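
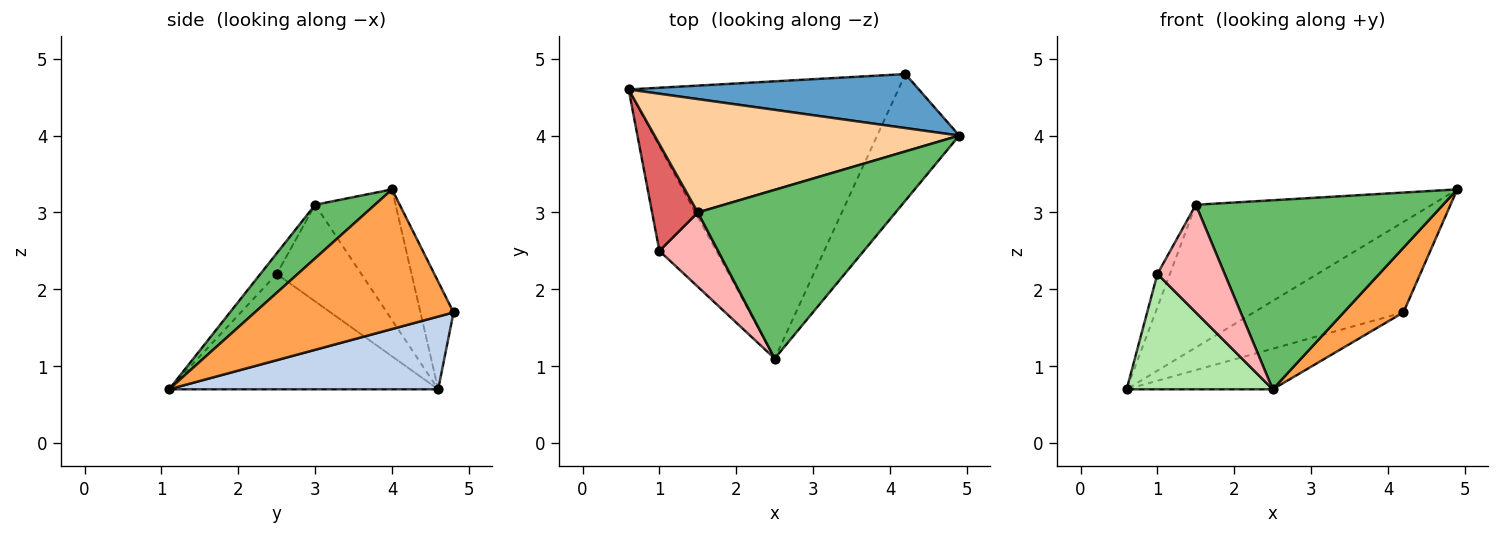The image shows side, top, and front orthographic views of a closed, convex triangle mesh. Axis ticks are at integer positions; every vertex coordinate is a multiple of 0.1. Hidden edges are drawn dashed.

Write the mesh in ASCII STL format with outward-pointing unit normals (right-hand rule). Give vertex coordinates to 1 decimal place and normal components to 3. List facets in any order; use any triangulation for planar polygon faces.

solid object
 facet normal -0.187 0.844 0.503
  outer loop
   vertex 4.2 4.8 1.7
   vertex 0.6 4.6 0.7
   vertex 4.9 4.0 3.3
  endloop
 endfacet
 facet normal 0.258 0.140 -0.956
  outer loop
   vertex 4.2 4.8 1.7
   vertex 2.5 1.1 0.7
   vertex 0.6 4.6 0.7
  endloop
 endfacet
 facet normal 0.835 -0.251 -0.491
  outer loop
   vertex 4.2 4.8 1.7
   vertex 4.9 4.0 3.3
   vertex 2.5 1.1 0.7
  endloop
 endfacet
 facet normal -0.258 0.756 0.601
  outer loop
   vertex 1.5 3.0 3.1
   vertex 4.9 4.0 3.3
   vertex 0.6 4.6 0.7
  endloop
 endfacet
 facet normal 0.177 -0.734 0.655
  outer loop
   vertex 1.5 3.0 3.1
   vertex 2.5 1.1 0.7
   vertex 4.9 4.0 3.3
  endloop
 endfacet
 facet normal -0.806 -0.438 -0.398
  outer loop
   vertex 1.0 2.5 2.2
   vertex 0.6 4.6 0.7
   vertex 2.5 1.1 0.7
  endloop
 endfacet
 facet normal -0.896 0.132 0.424
  outer loop
   vertex 1.0 2.5 2.2
   vertex 1.5 3.0 3.1
   vertex 0.6 4.6 0.7
  endloop
 endfacet
 facet normal -0.196 -0.807 0.557
  outer loop
   vertex 1.0 2.5 2.2
   vertex 2.5 1.1 0.7
   vertex 1.5 3.0 3.1
  endloop
 endfacet
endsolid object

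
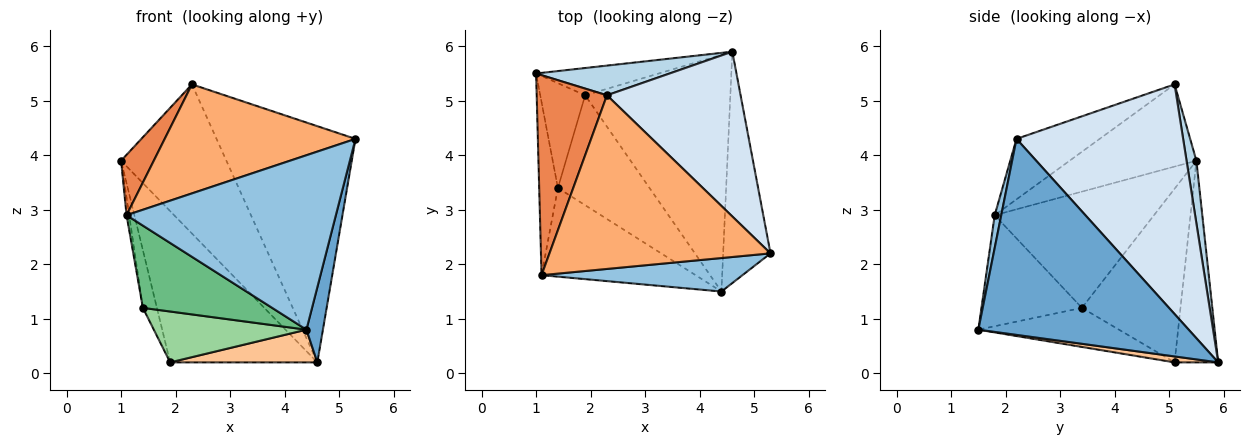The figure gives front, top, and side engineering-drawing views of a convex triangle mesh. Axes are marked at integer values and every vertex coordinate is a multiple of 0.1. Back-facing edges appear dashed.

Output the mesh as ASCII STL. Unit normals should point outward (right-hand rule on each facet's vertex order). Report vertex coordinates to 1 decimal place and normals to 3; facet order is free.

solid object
 facet normal 0.969 -0.076 -0.234
  outer loop
   vertex 4.4 1.5 0.8
   vertex 4.6 5.9 0.2
   vertex 5.3 2.2 4.3
  endloop
 endfacet
 facet normal 0.031 -0.982 0.188
  outer loop
   vertex 1.1 1.8 2.9
   vertex 4.4 1.5 0.8
   vertex 5.3 2.2 4.3
  endloop
 endfacet
 facet normal 0.091 0.977 0.194
  outer loop
   vertex 2.3 5.1 5.3
   vertex 4.6 5.9 0.2
   vertex 1.0 5.5 3.9
  endloop
 endfacet
 facet normal 0.701 0.585 0.408
  outer loop
   vertex 2.3 5.1 5.3
   vertex 5.3 2.2 4.3
   vertex 4.6 5.9 0.2
  endloop
 endfacet
 facet normal -0.746 -0.192 0.638
  outer loop
   vertex 2.3 5.1 5.3
   vertex 1.0 5.5 3.9
   vertex 1.1 1.8 2.9
  endloop
 endfacet
 facet normal -0.226 -0.518 0.825
  outer loop
   vertex 2.3 5.1 5.3
   vertex 1.1 1.8 2.9
   vertex 5.3 2.2 4.3
  endloop
 endfacet
 facet normal 0.041 -0.137 -0.990
  outer loop
   vertex 1.9 5.1 0.2
   vertex 4.6 5.9 0.2
   vertex 4.4 1.5 0.8
  endloop
 endfacet
 facet normal -0.280 0.945 -0.170
  outer loop
   vertex 1.9 5.1 0.2
   vertex 1.0 5.5 3.9
   vertex 4.6 5.9 0.2
  endloop
 endfacet
 facet normal -0.467 -0.601 -0.648
  outer loop
   vertex 1.4 3.4 1.2
   vertex 4.4 1.5 0.8
   vertex 1.1 1.8 2.9
  endloop
 endfacet
 facet normal -0.361 -0.392 -0.846
  outer loop
   vertex 1.4 3.4 1.2
   vertex 1.9 5.1 0.2
   vertex 4.4 1.5 0.8
  endloop
 endfacet
 facet normal -0.987 0.016 -0.159
  outer loop
   vertex 1.4 3.4 1.2
   vertex 1.1 1.8 2.9
   vertex 1.0 5.5 3.9
  endloop
 endfacet
 facet normal -0.959 0.136 -0.248
  outer loop
   vertex 1.4 3.4 1.2
   vertex 1.0 5.5 3.9
   vertex 1.9 5.1 0.2
  endloop
 endfacet
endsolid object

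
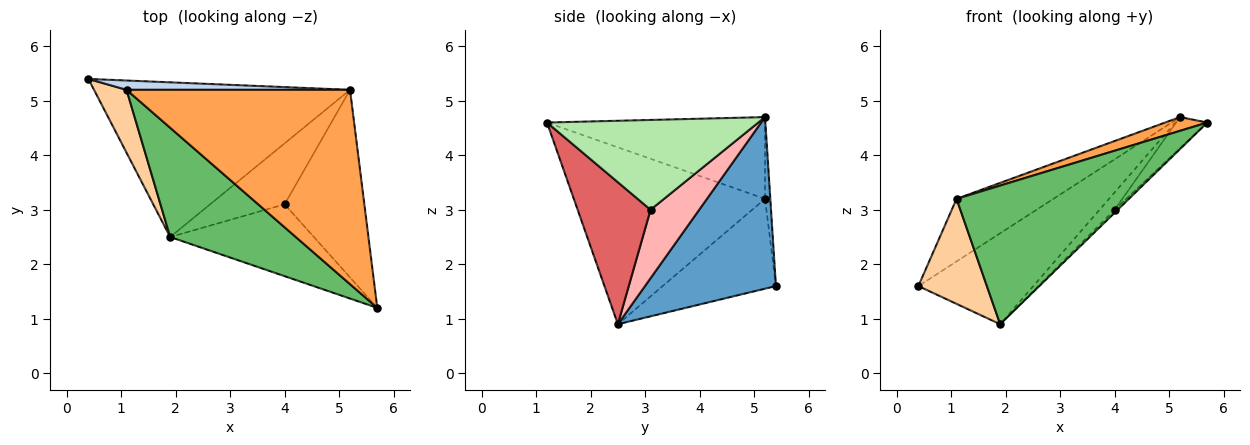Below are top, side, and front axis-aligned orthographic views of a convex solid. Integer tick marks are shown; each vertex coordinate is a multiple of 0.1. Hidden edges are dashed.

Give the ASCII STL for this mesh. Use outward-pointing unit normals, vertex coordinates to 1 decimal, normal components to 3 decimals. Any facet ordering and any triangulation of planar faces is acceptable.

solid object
 facet normal 0.500 0.439 -0.746
  outer loop
   vertex 1.9 2.5 0.9
   vertex 0.4 5.4 1.6
   vertex 5.2 5.2 4.7
  endloop
 endfacet
 facet normal -0.054 0.988 0.147
  outer loop
   vertex 1.1 5.2 3.2
   vertex 5.2 5.2 4.7
   vertex 0.4 5.4 1.6
  endloop
 endfacet
 facet normal -0.343 -0.066 0.937
  outer loop
   vertex 1.1 5.2 3.2
   vertex 5.7 1.2 4.6
   vertex 5.2 5.2 4.7
  endloop
 endfacet
 facet normal -0.817 -0.494 0.296
  outer loop
   vertex 1.1 5.2 3.2
   vertex 0.4 5.4 1.6
   vertex 1.9 2.5 0.9
  endloop
 endfacet
 facet normal -0.657 -0.592 0.467
  outer loop
   vertex 1.1 5.2 3.2
   vertex 1.9 2.5 0.9
   vertex 5.7 1.2 4.6
  endloop
 endfacet
 facet normal 0.743 0.109 -0.660
  outer loop
   vertex 4.0 3.1 3.0
   vertex 5.2 5.2 4.7
   vertex 5.7 1.2 4.6
  endloop
 endfacet
 facet normal 0.703 0.030 -0.711
  outer loop
   vertex 4.0 3.1 3.0
   vertex 5.7 1.2 4.6
   vertex 1.9 2.5 0.9
  endloop
 endfacet
 facet normal 0.662 0.205 -0.721
  outer loop
   vertex 4.0 3.1 3.0
   vertex 1.9 2.5 0.9
   vertex 5.2 5.2 4.7
  endloop
 endfacet
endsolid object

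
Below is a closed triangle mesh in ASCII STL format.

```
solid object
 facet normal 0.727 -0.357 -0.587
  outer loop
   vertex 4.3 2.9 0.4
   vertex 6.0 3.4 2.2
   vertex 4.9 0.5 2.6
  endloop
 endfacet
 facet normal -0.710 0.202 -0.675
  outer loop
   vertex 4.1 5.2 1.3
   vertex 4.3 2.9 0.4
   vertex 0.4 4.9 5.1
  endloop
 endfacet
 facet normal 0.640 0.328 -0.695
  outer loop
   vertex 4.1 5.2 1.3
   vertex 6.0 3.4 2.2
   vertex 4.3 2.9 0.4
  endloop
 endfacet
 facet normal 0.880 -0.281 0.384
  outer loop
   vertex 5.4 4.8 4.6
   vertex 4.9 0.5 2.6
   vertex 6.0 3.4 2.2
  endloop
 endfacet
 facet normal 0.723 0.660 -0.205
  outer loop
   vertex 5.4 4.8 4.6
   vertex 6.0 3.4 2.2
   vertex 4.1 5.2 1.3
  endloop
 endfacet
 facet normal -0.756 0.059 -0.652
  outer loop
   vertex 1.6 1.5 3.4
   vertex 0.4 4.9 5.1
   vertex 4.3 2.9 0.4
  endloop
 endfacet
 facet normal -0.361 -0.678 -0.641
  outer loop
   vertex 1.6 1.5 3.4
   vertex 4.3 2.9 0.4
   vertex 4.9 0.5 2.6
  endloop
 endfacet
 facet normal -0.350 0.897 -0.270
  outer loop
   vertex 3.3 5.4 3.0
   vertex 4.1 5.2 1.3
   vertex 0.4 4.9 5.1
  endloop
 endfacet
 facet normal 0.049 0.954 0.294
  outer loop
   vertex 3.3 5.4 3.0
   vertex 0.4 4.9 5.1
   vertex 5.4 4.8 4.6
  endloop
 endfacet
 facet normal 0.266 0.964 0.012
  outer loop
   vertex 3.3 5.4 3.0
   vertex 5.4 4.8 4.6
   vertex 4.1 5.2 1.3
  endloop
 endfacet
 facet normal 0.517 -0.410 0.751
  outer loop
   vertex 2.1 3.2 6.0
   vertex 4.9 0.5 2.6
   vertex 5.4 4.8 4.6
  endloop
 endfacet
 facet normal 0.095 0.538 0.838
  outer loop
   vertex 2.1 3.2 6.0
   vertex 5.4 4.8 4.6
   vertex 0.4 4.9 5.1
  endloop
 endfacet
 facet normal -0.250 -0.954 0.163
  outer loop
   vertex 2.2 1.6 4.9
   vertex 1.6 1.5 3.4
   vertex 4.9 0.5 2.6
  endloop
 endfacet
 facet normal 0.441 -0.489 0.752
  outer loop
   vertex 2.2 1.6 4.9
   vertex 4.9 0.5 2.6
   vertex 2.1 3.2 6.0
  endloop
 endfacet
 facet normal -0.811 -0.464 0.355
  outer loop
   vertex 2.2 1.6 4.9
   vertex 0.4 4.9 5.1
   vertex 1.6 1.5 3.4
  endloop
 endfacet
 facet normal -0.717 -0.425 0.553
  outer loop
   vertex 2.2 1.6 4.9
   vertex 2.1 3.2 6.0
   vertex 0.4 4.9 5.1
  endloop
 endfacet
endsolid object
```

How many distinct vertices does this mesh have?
10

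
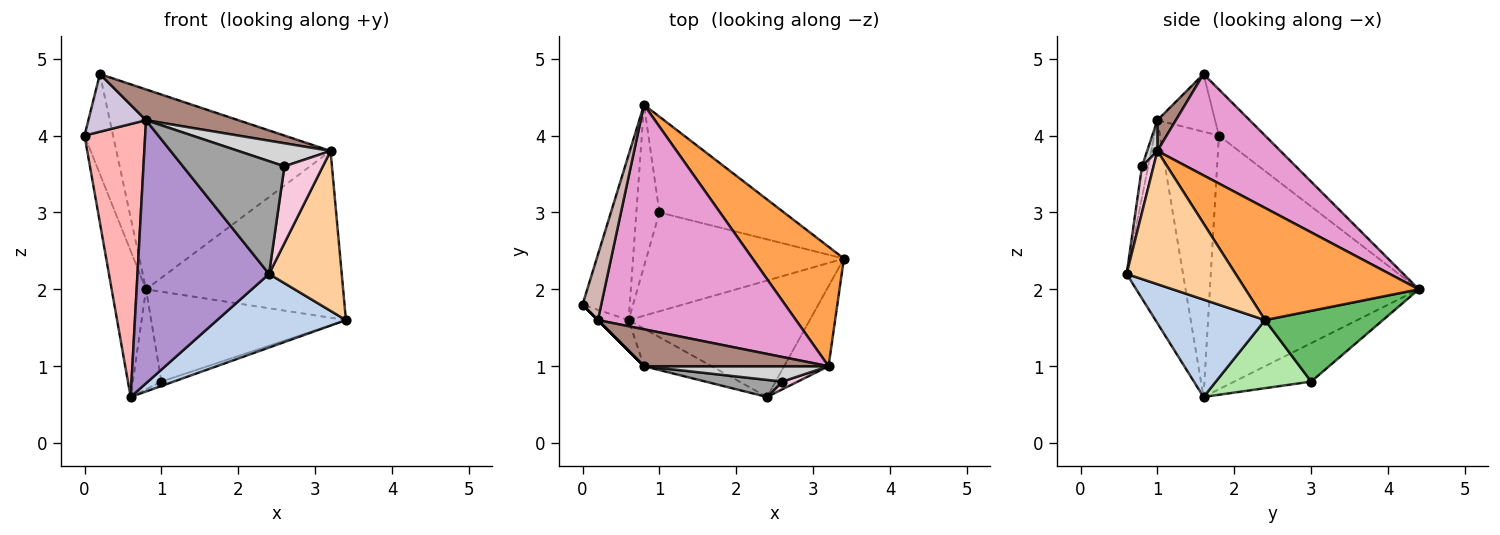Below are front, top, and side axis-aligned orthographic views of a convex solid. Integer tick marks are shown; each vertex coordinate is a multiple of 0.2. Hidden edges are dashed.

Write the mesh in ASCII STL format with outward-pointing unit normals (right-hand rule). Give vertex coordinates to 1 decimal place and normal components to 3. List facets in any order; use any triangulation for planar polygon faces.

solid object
 facet normal -0.971 0.160 -0.181
  outer loop
   vertex 0.6 1.6 0.6
   vertex 0.0 1.8 4.0
   vertex 0.8 4.4 2.0
  endloop
 endfacet
 facet normal 0.414 -0.486 -0.770
  outer loop
   vertex 2.4 0.6 2.2
   vertex 0.6 1.6 0.6
   vertex 3.4 2.4 1.6
  endloop
 endfacet
 facet normal 0.582 0.661 0.474
  outer loop
   vertex 3.2 1.0 3.8
   vertex 3.4 2.4 1.6
   vertex 0.8 4.4 2.0
  endloop
 endfacet
 facet normal 0.802 -0.535 -0.267
  outer loop
   vertex 3.2 1.0 3.8
   vertex 2.4 0.6 2.2
   vertex 3.4 2.4 1.6
  endloop
 endfacet
 facet normal 0.383 0.632 -0.674
  outer loop
   vertex 1.0 3.0 0.8
   vertex 0.8 4.4 2.0
   vertex 3.4 2.4 1.6
  endloop
 endfacet
 facet normal 0.325 0.042 -0.945
  outer loop
   vertex 1.0 3.0 0.8
   vertex 3.4 2.4 1.6
   vertex 0.6 1.6 0.6
  endloop
 endfacet
 facet normal -0.817 0.303 -0.490
  outer loop
   vertex 1.0 3.0 0.8
   vertex 0.6 1.6 0.6
   vertex 0.8 4.4 2.0
  endloop
 endfacet
 facet normal -0.695 -0.715 -0.081
  outer loop
   vertex 0.8 1.0 4.2
   vertex 0.0 1.8 4.0
   vertex 0.6 1.6 0.6
  endloop
 endfacet
 facet normal -0.391 -0.911 -0.130
  outer loop
   vertex 0.8 1.0 4.2
   vertex 0.6 1.6 0.6
   vertex 2.4 0.6 2.2
  endloop
 endfacet
 facet normal -0.707 -0.707 0.000
  outer loop
   vertex 0.2 1.6 4.8
   vertex 0.0 1.8 4.0
   vertex 0.8 1.0 4.2
  endloop
 endfacet
 facet normal 0.127 -0.635 0.762
  outer loop
   vertex 0.2 1.6 4.8
   vertex 0.8 1.0 4.2
   vertex 3.2 1.0 3.8
  endloop
 endfacet
 facet normal -0.804 0.498 0.325
  outer loop
   vertex 0.2 1.6 4.8
   vertex 0.8 4.4 2.0
   vertex 0.0 1.8 4.0
  endloop
 endfacet
 facet normal 0.357 0.621 0.698
  outer loop
   vertex 0.2 1.6 4.8
   vertex 3.2 1.0 3.8
   vertex 0.8 4.4 2.0
  endloop
 endfacet
 facet normal 0.286 -0.953 0.095
  outer loop
   vertex 2.6 0.8 3.6
   vertex 2.4 0.6 2.2
   vertex 3.2 1.0 3.8
  endloop
 endfacet
 facet normal -0.060 -0.987 0.150
  outer loop
   vertex 2.6 0.8 3.6
   vertex 0.8 1.0 4.2
   vertex 2.4 0.6 2.2
  endloop
 endfacet
 facet normal 0.092 -0.829 0.552
  outer loop
   vertex 2.6 0.8 3.6
   vertex 3.2 1.0 3.8
   vertex 0.8 1.0 4.2
  endloop
 endfacet
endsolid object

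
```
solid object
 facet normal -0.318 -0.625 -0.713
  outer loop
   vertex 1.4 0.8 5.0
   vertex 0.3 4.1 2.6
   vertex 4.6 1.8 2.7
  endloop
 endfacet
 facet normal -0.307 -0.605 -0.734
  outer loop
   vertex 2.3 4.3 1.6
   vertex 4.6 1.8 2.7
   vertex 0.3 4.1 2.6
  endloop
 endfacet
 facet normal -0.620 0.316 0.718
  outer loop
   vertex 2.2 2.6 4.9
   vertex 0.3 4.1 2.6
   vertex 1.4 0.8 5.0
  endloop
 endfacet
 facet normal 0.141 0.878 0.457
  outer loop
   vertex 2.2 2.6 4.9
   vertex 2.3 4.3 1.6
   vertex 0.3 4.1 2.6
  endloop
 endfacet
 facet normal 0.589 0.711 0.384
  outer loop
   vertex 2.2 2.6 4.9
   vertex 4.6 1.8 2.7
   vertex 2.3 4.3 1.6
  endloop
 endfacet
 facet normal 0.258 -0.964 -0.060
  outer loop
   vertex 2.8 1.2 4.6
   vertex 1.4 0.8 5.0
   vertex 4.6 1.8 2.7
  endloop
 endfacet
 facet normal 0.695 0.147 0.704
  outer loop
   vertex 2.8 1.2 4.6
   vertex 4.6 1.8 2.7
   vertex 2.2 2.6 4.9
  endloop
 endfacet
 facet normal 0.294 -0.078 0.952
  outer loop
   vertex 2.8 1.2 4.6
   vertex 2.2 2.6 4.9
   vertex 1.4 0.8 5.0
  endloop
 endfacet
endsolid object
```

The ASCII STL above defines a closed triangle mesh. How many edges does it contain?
12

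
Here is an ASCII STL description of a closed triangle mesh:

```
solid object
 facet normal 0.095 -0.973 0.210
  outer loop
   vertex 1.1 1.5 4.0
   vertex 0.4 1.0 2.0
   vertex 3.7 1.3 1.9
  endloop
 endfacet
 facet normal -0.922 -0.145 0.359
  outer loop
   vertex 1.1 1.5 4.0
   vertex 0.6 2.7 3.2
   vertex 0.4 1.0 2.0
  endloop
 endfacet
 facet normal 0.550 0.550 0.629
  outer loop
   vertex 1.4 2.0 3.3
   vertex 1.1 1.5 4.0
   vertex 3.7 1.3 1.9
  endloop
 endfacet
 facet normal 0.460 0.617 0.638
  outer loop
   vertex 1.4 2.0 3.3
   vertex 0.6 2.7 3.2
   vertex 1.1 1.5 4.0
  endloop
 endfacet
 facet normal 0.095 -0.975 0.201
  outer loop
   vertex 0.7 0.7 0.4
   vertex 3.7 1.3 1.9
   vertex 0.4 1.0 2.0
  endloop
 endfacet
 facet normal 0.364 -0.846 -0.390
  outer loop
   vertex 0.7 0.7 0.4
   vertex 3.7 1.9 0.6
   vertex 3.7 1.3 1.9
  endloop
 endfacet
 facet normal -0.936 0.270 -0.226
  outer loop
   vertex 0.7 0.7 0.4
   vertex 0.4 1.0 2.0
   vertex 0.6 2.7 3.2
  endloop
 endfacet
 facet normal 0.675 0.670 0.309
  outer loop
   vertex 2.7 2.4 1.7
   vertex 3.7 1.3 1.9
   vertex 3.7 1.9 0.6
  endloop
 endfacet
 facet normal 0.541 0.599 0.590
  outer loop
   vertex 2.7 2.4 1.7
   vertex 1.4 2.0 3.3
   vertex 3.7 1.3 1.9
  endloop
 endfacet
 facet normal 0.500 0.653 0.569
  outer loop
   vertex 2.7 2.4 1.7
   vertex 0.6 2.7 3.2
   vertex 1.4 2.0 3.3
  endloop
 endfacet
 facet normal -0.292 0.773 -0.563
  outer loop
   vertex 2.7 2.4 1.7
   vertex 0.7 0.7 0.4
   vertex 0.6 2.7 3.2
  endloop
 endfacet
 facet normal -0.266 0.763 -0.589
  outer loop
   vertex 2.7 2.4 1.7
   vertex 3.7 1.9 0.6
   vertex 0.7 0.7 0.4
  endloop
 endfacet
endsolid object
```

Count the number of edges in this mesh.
18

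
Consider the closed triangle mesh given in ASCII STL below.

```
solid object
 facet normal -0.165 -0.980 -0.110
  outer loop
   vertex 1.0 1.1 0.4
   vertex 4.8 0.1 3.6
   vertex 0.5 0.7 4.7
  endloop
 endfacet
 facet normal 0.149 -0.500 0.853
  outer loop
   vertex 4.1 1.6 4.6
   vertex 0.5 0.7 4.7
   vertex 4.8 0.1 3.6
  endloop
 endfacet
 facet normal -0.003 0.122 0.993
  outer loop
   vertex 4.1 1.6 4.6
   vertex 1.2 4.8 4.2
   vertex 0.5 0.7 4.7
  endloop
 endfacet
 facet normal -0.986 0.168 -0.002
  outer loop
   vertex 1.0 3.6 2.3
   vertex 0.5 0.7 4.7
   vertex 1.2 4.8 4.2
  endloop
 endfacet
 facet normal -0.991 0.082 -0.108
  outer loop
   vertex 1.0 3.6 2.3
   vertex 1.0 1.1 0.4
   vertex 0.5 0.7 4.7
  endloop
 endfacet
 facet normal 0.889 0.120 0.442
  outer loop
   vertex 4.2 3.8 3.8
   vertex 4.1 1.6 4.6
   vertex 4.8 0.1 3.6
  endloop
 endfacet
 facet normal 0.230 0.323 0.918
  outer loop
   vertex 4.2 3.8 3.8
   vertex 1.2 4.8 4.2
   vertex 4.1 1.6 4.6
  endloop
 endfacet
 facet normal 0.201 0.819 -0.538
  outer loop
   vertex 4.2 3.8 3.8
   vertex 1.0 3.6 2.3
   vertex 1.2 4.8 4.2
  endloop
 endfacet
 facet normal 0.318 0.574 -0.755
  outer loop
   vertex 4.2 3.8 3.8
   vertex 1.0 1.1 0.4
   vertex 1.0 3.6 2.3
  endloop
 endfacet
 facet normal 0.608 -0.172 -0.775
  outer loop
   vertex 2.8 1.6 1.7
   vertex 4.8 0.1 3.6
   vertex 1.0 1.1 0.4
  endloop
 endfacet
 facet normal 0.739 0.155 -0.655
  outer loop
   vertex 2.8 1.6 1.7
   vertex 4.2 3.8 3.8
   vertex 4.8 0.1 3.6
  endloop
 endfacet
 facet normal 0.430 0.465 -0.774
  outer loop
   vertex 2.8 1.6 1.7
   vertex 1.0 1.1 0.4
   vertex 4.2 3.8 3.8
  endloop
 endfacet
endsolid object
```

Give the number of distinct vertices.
8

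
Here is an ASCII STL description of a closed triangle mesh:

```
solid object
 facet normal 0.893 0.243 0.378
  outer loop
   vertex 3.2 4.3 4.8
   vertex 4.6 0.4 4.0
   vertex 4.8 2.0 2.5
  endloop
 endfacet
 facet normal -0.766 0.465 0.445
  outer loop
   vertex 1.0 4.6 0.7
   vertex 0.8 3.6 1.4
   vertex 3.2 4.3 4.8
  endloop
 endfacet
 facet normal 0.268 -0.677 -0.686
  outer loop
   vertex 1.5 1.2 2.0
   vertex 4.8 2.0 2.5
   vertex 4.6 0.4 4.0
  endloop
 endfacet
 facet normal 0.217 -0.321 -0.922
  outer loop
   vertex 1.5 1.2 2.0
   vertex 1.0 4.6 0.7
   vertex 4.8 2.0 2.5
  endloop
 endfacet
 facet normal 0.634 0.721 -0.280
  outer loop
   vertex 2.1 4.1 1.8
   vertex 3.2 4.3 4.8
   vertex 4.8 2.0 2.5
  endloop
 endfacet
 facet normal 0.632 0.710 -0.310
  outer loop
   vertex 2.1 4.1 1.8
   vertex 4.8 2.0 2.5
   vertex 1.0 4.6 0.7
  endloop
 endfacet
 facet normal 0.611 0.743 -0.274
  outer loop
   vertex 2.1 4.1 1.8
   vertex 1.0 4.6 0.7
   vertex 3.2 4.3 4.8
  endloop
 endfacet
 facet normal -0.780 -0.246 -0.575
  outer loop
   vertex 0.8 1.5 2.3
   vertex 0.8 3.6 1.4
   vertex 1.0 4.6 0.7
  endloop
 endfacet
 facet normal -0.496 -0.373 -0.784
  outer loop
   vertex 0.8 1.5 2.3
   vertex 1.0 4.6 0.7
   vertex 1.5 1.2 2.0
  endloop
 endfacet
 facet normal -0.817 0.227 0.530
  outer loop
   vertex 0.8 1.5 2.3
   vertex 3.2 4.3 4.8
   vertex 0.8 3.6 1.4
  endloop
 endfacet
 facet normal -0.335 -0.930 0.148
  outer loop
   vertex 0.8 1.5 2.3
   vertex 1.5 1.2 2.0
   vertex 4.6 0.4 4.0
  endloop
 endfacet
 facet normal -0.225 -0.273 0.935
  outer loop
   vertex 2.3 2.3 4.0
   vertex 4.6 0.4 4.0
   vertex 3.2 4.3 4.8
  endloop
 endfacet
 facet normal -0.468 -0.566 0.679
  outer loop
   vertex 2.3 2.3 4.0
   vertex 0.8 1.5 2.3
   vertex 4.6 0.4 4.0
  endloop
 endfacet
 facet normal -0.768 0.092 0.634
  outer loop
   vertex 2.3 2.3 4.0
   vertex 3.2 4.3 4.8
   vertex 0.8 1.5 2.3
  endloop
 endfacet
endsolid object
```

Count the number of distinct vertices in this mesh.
9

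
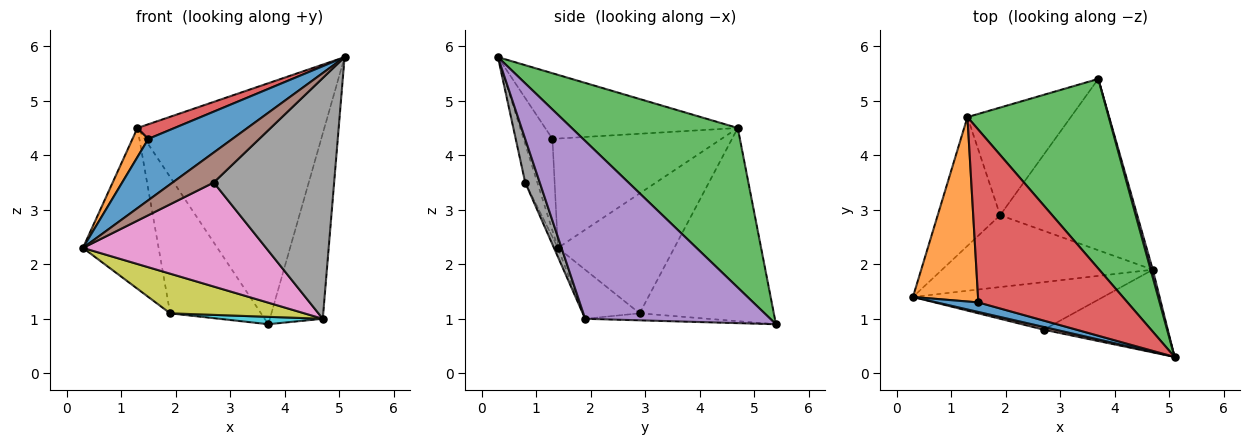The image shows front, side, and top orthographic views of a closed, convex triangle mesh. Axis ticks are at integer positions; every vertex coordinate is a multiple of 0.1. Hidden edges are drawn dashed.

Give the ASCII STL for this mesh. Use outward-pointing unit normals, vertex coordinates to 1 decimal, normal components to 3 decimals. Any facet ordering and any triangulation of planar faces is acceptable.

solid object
 facet normal -0.321 -0.936 0.146
  outer loop
   vertex 1.5 1.3 4.3
   vertex 0.3 1.4 2.3
   vertex 5.1 0.3 5.8
  endloop
 endfacet
 facet normal -0.856 -0.080 0.510
  outer loop
   vertex 1.3 4.7 4.5
   vertex 0.3 1.4 2.3
   vertex 1.5 1.3 4.3
  endloop
 endfacet
 facet normal 0.573 0.644 0.507
  outer loop
   vertex 1.3 4.7 4.5
   vertex 5.1 0.3 5.8
   vertex 3.7 5.4 0.9
  endloop
 endfacet
 facet normal -0.402 -0.077 0.913
  outer loop
   vertex 1.3 4.7 4.5
   vertex 1.5 1.3 4.3
   vertex 5.1 0.3 5.8
  endloop
 endfacet
 facet normal 0.961 0.275 0.012
  outer loop
   vertex 4.7 1.9 1.0
   vertex 3.7 5.4 0.9
   vertex 5.1 0.3 5.8
  endloop
 endfacet
 facet normal -0.282 -0.955 0.087
  outer loop
   vertex 2.7 0.8 3.5
   vertex 5.1 0.3 5.8
   vertex 0.3 1.4 2.3
  endloop
 endfacet
 facet normal -0.019 -0.909 -0.416
  outer loop
   vertex 2.7 0.8 3.5
   vertex 0.3 1.4 2.3
   vertex 4.7 1.9 1.0
  endloop
 endfacet
 facet normal 0.113 -0.940 -0.323
  outer loop
   vertex 2.7 0.8 3.5
   vertex 4.7 1.9 1.0
   vertex 5.1 0.3 5.8
  endloop
 endfacet
 facet normal -0.200 -0.473 -0.858
  outer loop
   vertex 1.9 2.9 1.1
   vertex 4.7 1.9 1.0
   vertex 0.3 1.4 2.3
  endloop
 endfacet
 facet normal -0.051 -0.043 -0.998
  outer loop
   vertex 1.9 2.9 1.1
   vertex 3.7 5.4 0.9
   vertex 4.7 1.9 1.0
  endloop
 endfacet
 facet normal -0.768 0.500 -0.400
  outer loop
   vertex 1.9 2.9 1.1
   vertex 0.3 1.4 2.3
   vertex 1.3 4.7 4.5
  endloop
 endfacet
 facet normal -0.757 0.513 -0.405
  outer loop
   vertex 1.9 2.9 1.1
   vertex 1.3 4.7 4.5
   vertex 3.7 5.4 0.9
  endloop
 endfacet
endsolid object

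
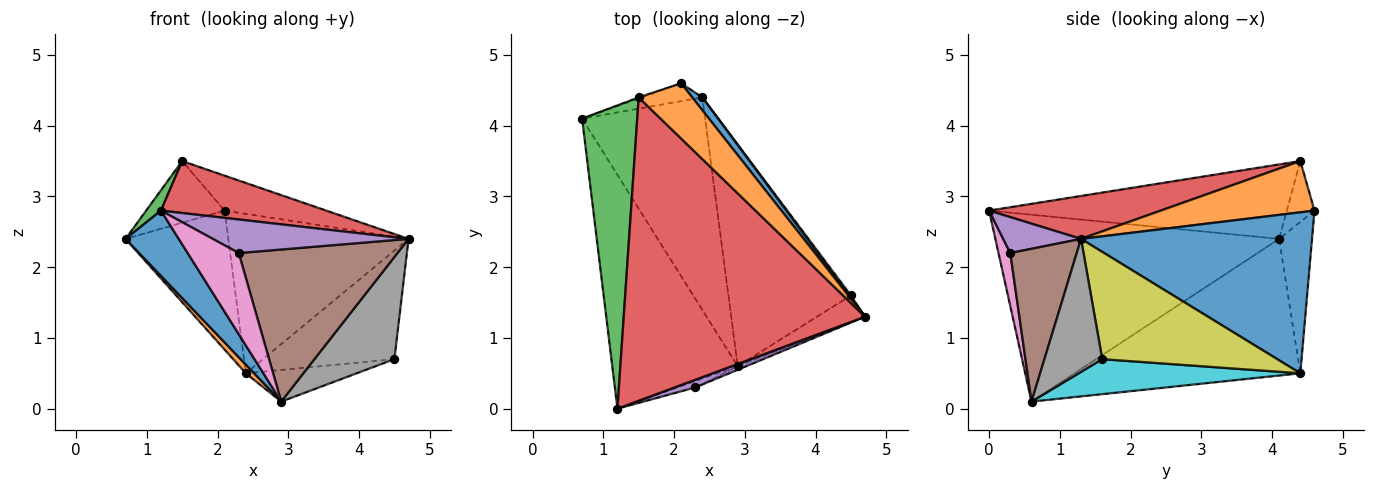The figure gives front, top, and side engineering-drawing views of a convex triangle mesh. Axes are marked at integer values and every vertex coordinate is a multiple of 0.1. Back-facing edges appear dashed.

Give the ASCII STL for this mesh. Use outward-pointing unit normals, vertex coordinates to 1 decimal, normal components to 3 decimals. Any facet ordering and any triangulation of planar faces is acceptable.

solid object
 facet normal -0.820 -0.154 -0.551
  outer loop
   vertex 2.9 0.6 0.1
   vertex 1.2 0.0 2.8
   vertex 0.7 4.1 2.4
  endloop
 endfacet
 facet normal -0.743 -0.027 -0.669
  outer loop
   vertex 2.4 4.4 0.5
   vertex 2.9 0.6 0.1
   vertex 0.7 4.1 2.4
  endloop
 endfacet
 facet normal -0.803 -0.040 0.595
  outer loop
   vertex 1.5 4.4 3.5
   vertex 0.7 4.1 2.4
   vertex 1.2 0.0 2.8
  endloop
 endfacet
 facet normal 0.173 -0.166 0.971
  outer loop
   vertex 1.5 4.4 3.5
   vertex 1.2 0.0 2.8
   vertex 4.7 1.3 2.4
  endloop
 endfacet
 facet normal 0.361 -0.909 0.208
  outer loop
   vertex 2.3 0.3 2.2
   vertex 4.7 1.3 2.4
   vertex 1.2 0.0 2.8
  endloop
 endfacet
 facet normal 0.386 -0.922 -0.021
  outer loop
   vertex 2.3 0.3 2.2
   vertex 2.9 0.6 0.1
   vertex 4.7 1.3 2.4
  endloop
 endfacet
 facet normal 0.224 -0.972 -0.075
  outer loop
   vertex 2.3 0.3 2.2
   vertex 1.2 0.0 2.8
   vertex 2.9 0.6 0.1
  endloop
 endfacet
 facet normal 0.573 -0.793 -0.207
  outer loop
   vertex 4.5 1.6 0.7
   vertex 4.7 1.3 2.4
   vertex 2.9 0.6 0.1
  endloop
 endfacet
 facet normal 0.800 0.601 0.012
  outer loop
   vertex 4.5 1.6 0.7
   vertex 2.4 4.4 0.5
   vertex 4.7 1.3 2.4
  endloop
 endfacet
 facet normal 0.272 0.136 -0.953
  outer loop
   vertex 4.5 1.6 0.7
   vertex 2.9 0.6 0.1
   vertex 2.4 4.4 0.5
  endloop
 endfacet
 facet normal 0.787 0.614 0.049
  outer loop
   vertex 2.1 4.6 2.8
   vertex 4.7 1.3 2.4
   vertex 2.4 4.4 0.5
  endloop
 endfacet
 facet normal 0.629 0.416 0.657
  outer loop
   vertex 2.1 4.6 2.8
   vertex 1.5 4.4 3.5
   vertex 4.7 1.3 2.4
  endloop
 endfacet
 facet normal -0.303 0.945 -0.122
  outer loop
   vertex 2.1 4.6 2.8
   vertex 2.4 4.4 0.5
   vertex 0.7 4.1 2.4
  endloop
 endfacet
 facet normal -0.332 0.943 -0.015
  outer loop
   vertex 2.1 4.6 2.8
   vertex 0.7 4.1 2.4
   vertex 1.5 4.4 3.5
  endloop
 endfacet
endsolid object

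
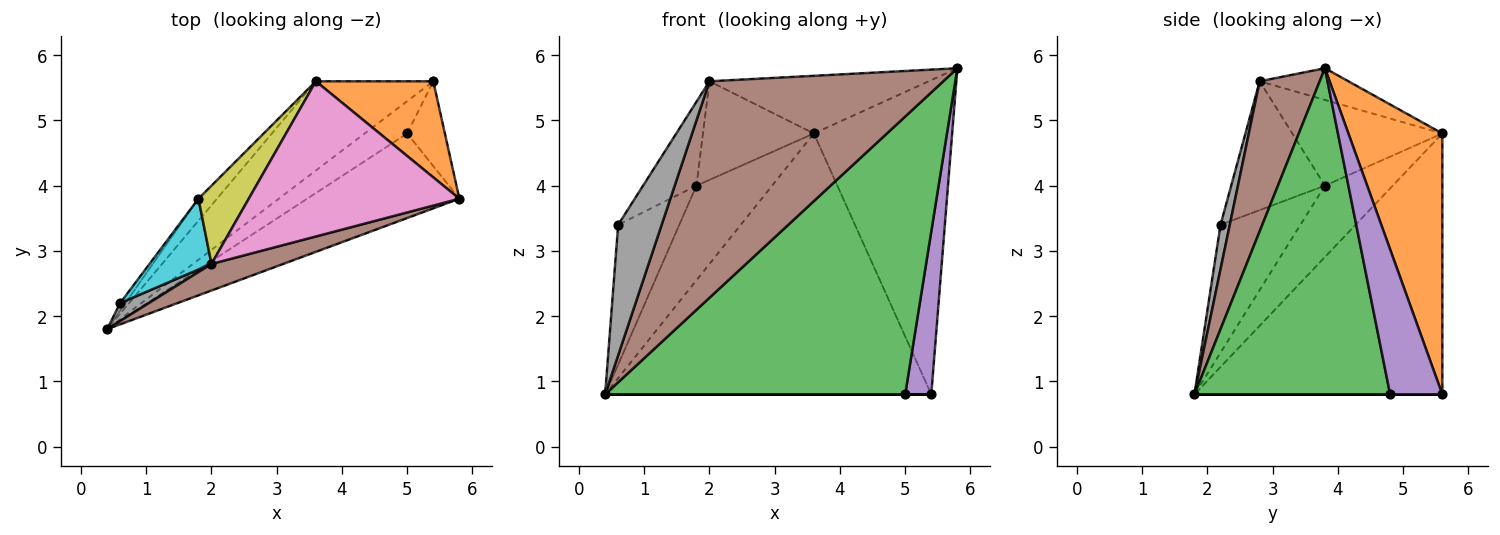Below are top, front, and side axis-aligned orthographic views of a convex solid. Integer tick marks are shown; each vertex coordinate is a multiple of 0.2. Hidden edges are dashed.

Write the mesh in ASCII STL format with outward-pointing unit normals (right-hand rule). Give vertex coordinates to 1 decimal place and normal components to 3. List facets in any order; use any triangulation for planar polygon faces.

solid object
 facet normal -0.584 0.768 -0.263
  outer loop
   vertex 3.6 5.6 4.8
   vertex 5.4 5.6 0.8
   vertex 0.4 1.8 0.8
  endloop
 endfacet
 facet normal 0.545 0.802 0.245
  outer loop
   vertex 3.6 5.6 4.8
   vertex 5.8 3.8 5.8
   vertex 5.4 5.6 0.8
  endloop
 endfacet
 facet normal 0.529 -0.812 -0.247
  outer loop
   vertex 5.0 4.8 0.8
   vertex 5.8 3.8 5.8
   vertex 0.4 1.8 0.8
  endloop
 endfacet
 facet normal 0.000 0.000 -1.000
  outer loop
   vertex 5.0 4.8 0.8
   vertex 0.4 1.8 0.8
   vertex 5.4 5.6 0.8
  endloop
 endfacet
 facet normal 0.871 -0.436 -0.227
  outer loop
   vertex 5.0 4.8 0.8
   vertex 5.4 5.6 0.8
   vertex 5.8 3.8 5.8
  endloop
 endfacet
 facet normal 0.247 -0.962 0.118
  outer loop
   vertex 2.0 2.8 5.6
   vertex 0.4 1.8 0.8
   vertex 5.8 3.8 5.8
  endloop
 endfacet
 facet normal -0.140 0.345 0.928
  outer loop
   vertex 2.0 2.8 5.6
   vertex 5.8 3.8 5.8
   vertex 3.6 5.6 4.8
  endloop
 endfacet
 facet normal 0.206 -0.969 0.133
  outer loop
   vertex 0.6 2.2 3.4
   vertex 0.4 1.8 0.8
   vertex 2.0 2.8 5.6
  endloop
 endfacet
 facet normal -0.727 0.538 0.427
  outer loop
   vertex 1.8 3.8 4.0
   vertex 2.0 2.8 5.6
   vertex 3.6 5.6 4.8
  endloop
 endfacet
 facet normal -0.802 0.457 0.386
  outer loop
   vertex 1.8 3.8 4.0
   vertex 0.6 2.2 3.4
   vertex 2.0 2.8 5.6
  endloop
 endfacet
 facet normal -0.658 0.734 -0.171
  outer loop
   vertex 1.8 3.8 4.0
   vertex 3.6 5.6 4.8
   vertex 0.4 1.8 0.8
  endloop
 endfacet
 facet normal -0.794 0.607 -0.032
  outer loop
   vertex 1.8 3.8 4.0
   vertex 0.4 1.8 0.8
   vertex 0.6 2.2 3.4
  endloop
 endfacet
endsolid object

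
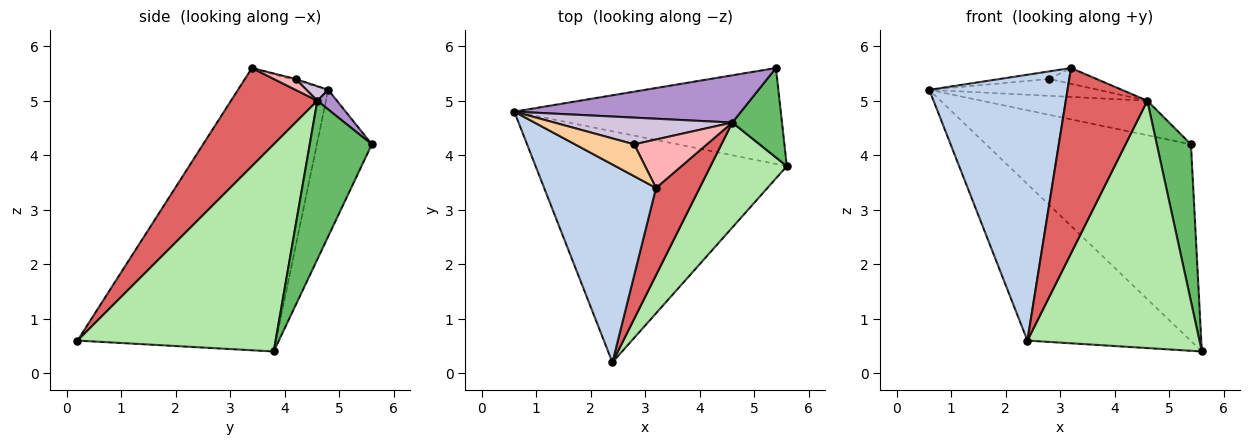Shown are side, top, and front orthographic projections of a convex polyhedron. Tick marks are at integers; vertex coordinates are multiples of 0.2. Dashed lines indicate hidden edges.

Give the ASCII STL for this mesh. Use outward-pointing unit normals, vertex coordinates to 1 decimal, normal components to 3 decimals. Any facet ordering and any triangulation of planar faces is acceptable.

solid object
 facet normal -0.564 0.463 -0.684
  outer loop
   vertex 2.4 0.2 0.6
   vertex 0.6 4.8 5.2
   vertex 5.6 3.8 0.4
  endloop
 endfacet
 facet normal -0.464 -0.711 0.529
  outer loop
   vertex 3.2 3.4 5.6
   vertex 0.6 4.8 5.2
   vertex 2.4 0.2 0.6
  endloop
 endfacet
 facet normal -0.234 0.874 -0.426
  outer loop
   vertex 5.4 5.6 4.2
   vertex 5.6 3.8 0.4
   vertex 0.6 4.8 5.2
  endloop
 endfacet
 facet normal -0.026 0.230 0.973
  outer loop
   vertex 2.8 4.2 5.4
   vertex 0.6 4.8 5.2
   vertex 3.2 3.4 5.6
  endloop
 endfacet
 facet normal 0.845 -0.465 0.265
  outer loop
   vertex 4.6 4.6 5.0
   vertex 5.6 3.8 0.4
   vertex 5.4 5.6 4.2
  endloop
 endfacet
 facet normal 0.727 -0.632 0.268
  outer loop
   vertex 4.6 4.6 5.0
   vertex 2.4 0.2 0.6
   vertex 5.6 3.8 0.4
  endloop
 endfacet
 facet normal 0.692 -0.653 0.307
  outer loop
   vertex 4.6 4.6 5.0
   vertex 3.2 3.4 5.6
   vertex 2.4 0.2 0.6
  endloop
 endfacet
 facet normal 0.141 0.306 0.942
  outer loop
   vertex 4.6 4.6 5.0
   vertex 2.8 4.2 5.4
   vertex 3.2 3.4 5.6
  endloop
 endfacet
 facet normal 0.070 0.589 0.805
  outer loop
   vertex 4.6 4.6 5.0
   vertex 5.4 5.6 4.2
   vertex 0.6 4.8 5.2
  endloop
 endfacet
 facet normal 0.069 0.533 0.843
  outer loop
   vertex 4.6 4.6 5.0
   vertex 0.6 4.8 5.2
   vertex 2.8 4.2 5.4
  endloop
 endfacet
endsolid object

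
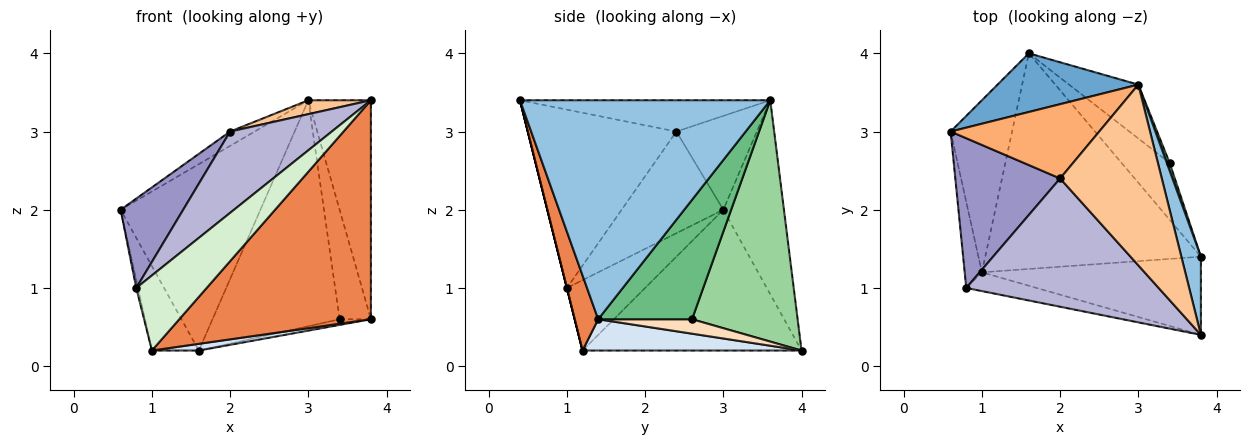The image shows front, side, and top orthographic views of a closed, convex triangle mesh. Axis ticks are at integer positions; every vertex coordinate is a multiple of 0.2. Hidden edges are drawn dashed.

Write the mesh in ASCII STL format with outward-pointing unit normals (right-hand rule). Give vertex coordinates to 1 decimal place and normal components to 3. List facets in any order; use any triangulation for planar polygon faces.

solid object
 facet normal -0.382 0.881 0.277
  outer loop
   vertex 3.0 3.6 3.4
   vertex 1.6 4.0 0.2
   vertex 0.6 3.0 2.0
  endloop
 endfacet
 facet normal 0.967 0.242 0.086
  outer loop
   vertex 3.0 3.6 3.4
   vertex 3.8 0.4 3.4
   vertex 3.8 1.4 0.6
  endloop
 endfacet
 facet normal -0.899 0.193 -0.393
  outer loop
   vertex 1.0 1.2 0.2
   vertex 0.6 3.0 2.0
   vertex 1.6 4.0 0.2
  endloop
 endfacet
 facet normal 0.144 -0.031 -0.989
  outer loop
   vertex 1.0 1.2 0.2
   vertex 1.6 4.0 0.2
   vertex 3.8 1.4 0.6
  endloop
 endfacet
 facet normal 0.115 -0.936 -0.334
  outer loop
   vertex 1.0 1.2 0.2
   vertex 3.8 1.4 0.6
   vertex 3.8 0.4 3.4
  endloop
 endfacet
 facet normal -0.527 0.161 0.834
  outer loop
   vertex 2.0 2.4 3.0
   vertex 3.0 3.6 3.4
   vertex 0.6 3.0 2.0
  endloop
 endfacet
 facet normal -0.293 -0.073 0.953
  outer loop
   vertex 2.0 2.4 3.0
   vertex 3.8 0.4 3.4
   vertex 3.0 3.6 3.4
  endloop
 endfacet
 facet normal 0.286 0.095 -0.953
  outer loop
   vertex 3.4 2.6 0.6
   vertex 3.8 1.4 0.6
   vertex 1.6 4.0 0.2
  endloop
 endfacet
 facet normal 0.948 0.316 0.023
  outer loop
   vertex 3.4 2.6 0.6
   vertex 3.0 3.6 3.4
   vertex 3.8 1.4 0.6
  endloop
 endfacet
 facet normal 0.629 0.757 -0.180
  outer loop
   vertex 3.4 2.6 0.6
   vertex 1.6 4.0 0.2
   vertex 3.0 3.6 3.4
  endloop
 endfacet
 facet normal -0.971 0.022 -0.237
  outer loop
   vertex 0.8 1.0 1.0
   vertex 0.6 3.0 2.0
   vertex 1.0 1.2 0.2
  endloop
 endfacet
 facet normal 0.000 -0.970 -0.243
  outer loop
   vertex 0.8 1.0 1.0
   vertex 1.0 1.2 0.2
   vertex 3.8 0.4 3.4
  endloop
 endfacet
 facet normal -0.640 -0.394 0.660
  outer loop
   vertex 0.8 1.0 1.0
   vertex 2.0 2.4 3.0
   vertex 0.6 3.0 2.0
  endloop
 endfacet
 facet normal -0.616 -0.422 0.665
  outer loop
   vertex 0.8 1.0 1.0
   vertex 3.8 0.4 3.4
   vertex 2.0 2.4 3.0
  endloop
 endfacet
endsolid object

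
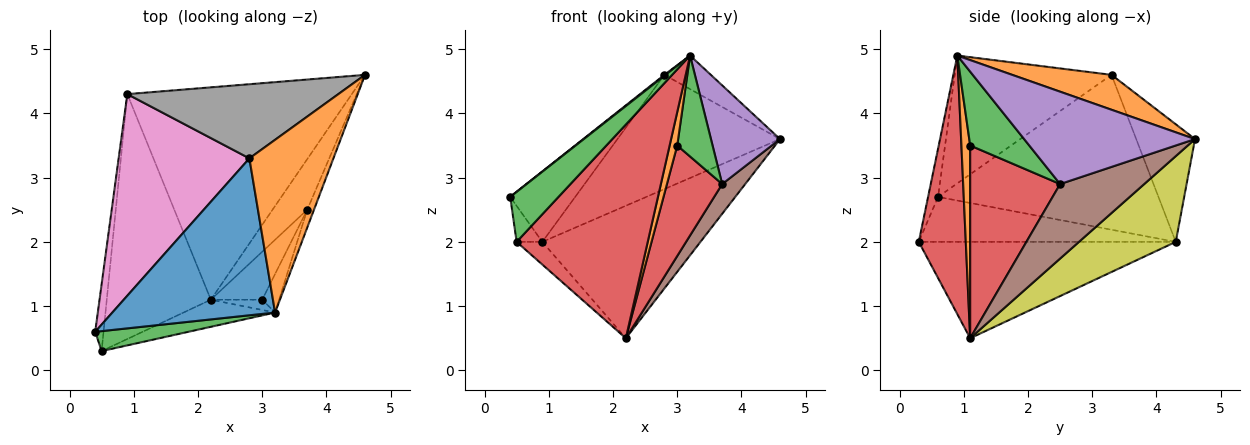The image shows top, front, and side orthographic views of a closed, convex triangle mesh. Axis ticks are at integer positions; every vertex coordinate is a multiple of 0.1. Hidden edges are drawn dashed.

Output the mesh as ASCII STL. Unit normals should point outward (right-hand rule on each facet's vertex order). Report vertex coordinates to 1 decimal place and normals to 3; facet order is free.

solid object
 facet normal -0.618 -0.005 0.787
  outer loop
   vertex 2.8 3.3 4.6
   vertex 0.4 0.6 2.7
   vertex 3.2 0.9 4.9
  endloop
 endfacet
 facet normal 0.378 0.177 0.909
  outer loop
   vertex 2.8 3.3 4.6
   vertex 3.2 0.9 4.9
   vertex 4.6 4.6 3.6
  endloop
 endfacet
 facet normal -0.188 -0.912 0.364
  outer loop
   vertex 0.5 0.3 2.0
   vertex 3.2 0.9 4.9
   vertex 0.4 0.6 2.7
  endloop
 endfacet
 facet normal 0.335 -0.935 -0.119
  outer loop
   vertex 0.5 0.3 2.0
   vertex 2.2 1.1 0.5
   vertex 3.2 0.9 4.9
  endloop
 endfacet
 facet normal 0.925 -0.374 -0.068
  outer loop
   vertex 3.7 2.5 2.9
   vertex 4.6 4.6 3.6
   vertex 3.2 0.9 4.9
  endloop
 endfacet
 facet normal 0.880 -0.241 -0.410
  outer loop
   vertex 3.7 2.5 2.9
   vertex 2.2 1.1 0.5
   vertex 4.6 4.6 3.6
  endloop
 endfacet
 facet normal -0.745 0.220 0.629
  outer loop
   vertex 0.9 4.3 2.0
   vertex 0.4 0.6 2.7
   vertex 2.8 3.3 4.6
  endloop
 endfacet
 facet normal -0.290 0.803 0.521
  outer loop
   vertex 0.9 4.3 2.0
   vertex 2.8 3.3 4.6
   vertex 4.6 4.6 3.6
  endloop
 endfacet
 facet normal 0.308 0.504 -0.807
  outer loop
   vertex 0.9 4.3 2.0
   vertex 4.6 4.6 3.6
   vertex 2.2 1.1 0.5
  endloop
 endfacet
 facet normal -0.978 0.098 -0.182
  outer loop
   vertex 0.9 4.3 2.0
   vertex 0.5 0.3 2.0
   vertex 0.4 0.6 2.7
  endloop
 endfacet
 facet normal -0.678 0.068 -0.732
  outer loop
   vertex 0.9 4.3 2.0
   vertex 2.2 1.1 0.5
   vertex 0.5 0.3 2.0
  endloop
 endfacet
 facet normal 0.741 -0.642 -0.198
  outer loop
   vertex 3.0 1.1 3.5
   vertex 3.2 0.9 4.9
   vertex 2.2 1.1 0.5
  endloop
 endfacet
 facet normal 0.842 -0.504 -0.192
  outer loop
   vertex 3.0 1.1 3.5
   vertex 3.7 2.5 2.9
   vertex 3.2 0.9 4.9
  endloop
 endfacet
 facet normal 0.831 -0.510 -0.222
  outer loop
   vertex 3.0 1.1 3.5
   vertex 2.2 1.1 0.5
   vertex 3.7 2.5 2.9
  endloop
 endfacet
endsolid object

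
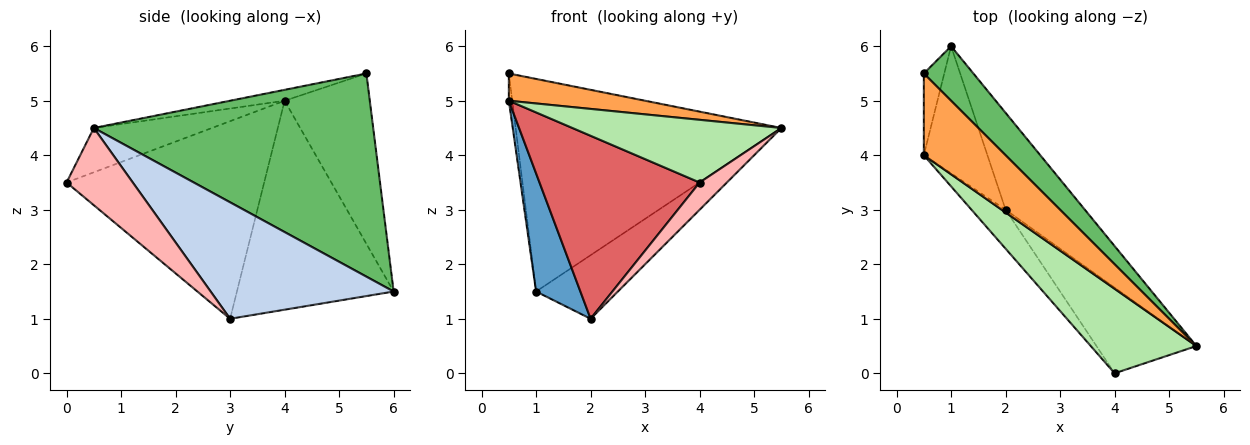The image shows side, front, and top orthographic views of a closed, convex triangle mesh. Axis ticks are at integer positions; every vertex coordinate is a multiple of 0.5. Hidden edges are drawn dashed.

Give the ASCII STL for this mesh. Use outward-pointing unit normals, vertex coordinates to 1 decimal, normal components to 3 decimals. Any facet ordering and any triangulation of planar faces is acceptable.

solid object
 facet normal -0.924 -0.261 -0.281
  outer loop
   vertex 2.0 3.0 1.0
   vertex 0.5 4.0 5.0
   vertex 1.0 6.0 1.5
  endloop
 endfacet
 facet normal 0.775 0.346 -0.528
  outer loop
   vertex 2.0 3.0 1.0
   vertex 1.0 6.0 1.5
   vertex 5.5 0.5 4.5
  endloop
 endfacet
 facet normal -0.125 -0.314 0.941
  outer loop
   vertex 0.5 5.5 5.5
   vertex 0.5 4.0 5.0
   vertex 5.5 0.5 4.5
  endloop
 endfacet
 facet normal -0.992 0.040 -0.119
  outer loop
   vertex 0.5 5.5 5.5
   vertex 1.0 6.0 1.5
   vertex 0.5 4.0 5.0
  endloop
 endfacet
 facet normal 0.714 0.679 0.174
  outer loop
   vertex 0.5 5.5 5.5
   vertex 5.5 0.5 4.5
   vertex 1.0 6.0 1.5
  endloop
 endfacet
 facet normal -0.319 -0.565 0.761
  outer loop
   vertex 4.0 0.0 3.5
   vertex 5.5 0.5 4.5
   vertex 0.5 4.0 5.0
  endloop
 endfacet
 facet normal -0.770 -0.624 -0.133
  outer loop
   vertex 4.0 0.0 3.5
   vertex 0.5 4.0 5.0
   vertex 2.0 3.0 1.0
  endloop
 endfacet
 facet normal 0.593 -0.244 -0.767
  outer loop
   vertex 4.0 0.0 3.5
   vertex 2.0 3.0 1.0
   vertex 5.5 0.5 4.5
  endloop
 endfacet
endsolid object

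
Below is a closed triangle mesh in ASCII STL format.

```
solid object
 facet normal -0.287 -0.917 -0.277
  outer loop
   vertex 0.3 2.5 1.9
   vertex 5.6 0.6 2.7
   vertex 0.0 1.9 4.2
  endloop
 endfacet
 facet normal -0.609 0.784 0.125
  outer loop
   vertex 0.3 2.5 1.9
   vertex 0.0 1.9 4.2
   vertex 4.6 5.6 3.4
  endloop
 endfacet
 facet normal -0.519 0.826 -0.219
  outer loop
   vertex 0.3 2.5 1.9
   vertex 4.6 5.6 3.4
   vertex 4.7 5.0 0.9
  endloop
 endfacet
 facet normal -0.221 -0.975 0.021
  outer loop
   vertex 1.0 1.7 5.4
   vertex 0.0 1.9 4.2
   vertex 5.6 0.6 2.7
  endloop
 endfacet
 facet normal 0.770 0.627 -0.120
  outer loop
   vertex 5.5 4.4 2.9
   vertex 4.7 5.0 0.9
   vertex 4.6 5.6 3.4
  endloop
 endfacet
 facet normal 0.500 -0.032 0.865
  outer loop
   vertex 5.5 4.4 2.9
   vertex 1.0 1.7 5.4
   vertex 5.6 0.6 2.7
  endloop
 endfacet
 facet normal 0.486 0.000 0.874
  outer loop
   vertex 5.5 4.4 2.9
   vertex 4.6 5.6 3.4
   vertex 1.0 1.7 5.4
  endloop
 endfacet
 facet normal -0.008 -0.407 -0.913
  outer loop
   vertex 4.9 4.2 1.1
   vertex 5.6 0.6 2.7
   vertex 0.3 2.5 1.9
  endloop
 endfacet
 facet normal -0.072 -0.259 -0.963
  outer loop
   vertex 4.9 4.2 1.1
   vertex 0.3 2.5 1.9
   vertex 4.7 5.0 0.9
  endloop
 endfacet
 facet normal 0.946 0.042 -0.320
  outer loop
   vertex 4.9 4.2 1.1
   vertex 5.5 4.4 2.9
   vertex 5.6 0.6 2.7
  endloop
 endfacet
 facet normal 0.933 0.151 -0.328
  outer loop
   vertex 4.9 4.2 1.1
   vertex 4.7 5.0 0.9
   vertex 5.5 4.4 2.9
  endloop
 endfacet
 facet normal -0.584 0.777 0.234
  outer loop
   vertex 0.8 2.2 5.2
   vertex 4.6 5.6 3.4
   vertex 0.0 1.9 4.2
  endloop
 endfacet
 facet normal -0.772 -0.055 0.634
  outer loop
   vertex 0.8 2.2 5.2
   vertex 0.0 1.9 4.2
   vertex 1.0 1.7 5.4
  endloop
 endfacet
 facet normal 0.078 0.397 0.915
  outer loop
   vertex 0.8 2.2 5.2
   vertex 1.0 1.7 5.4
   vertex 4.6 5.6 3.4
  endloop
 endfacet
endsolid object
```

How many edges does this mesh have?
21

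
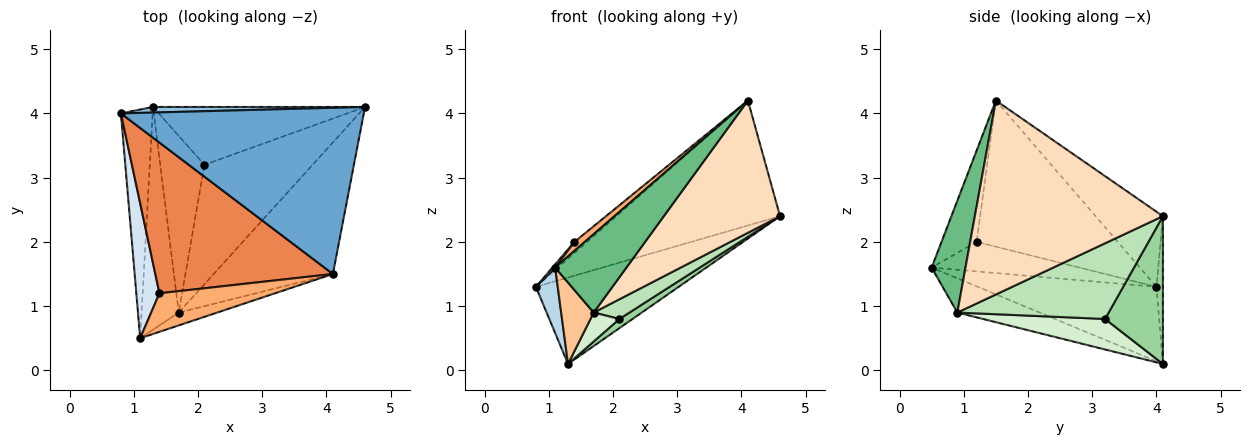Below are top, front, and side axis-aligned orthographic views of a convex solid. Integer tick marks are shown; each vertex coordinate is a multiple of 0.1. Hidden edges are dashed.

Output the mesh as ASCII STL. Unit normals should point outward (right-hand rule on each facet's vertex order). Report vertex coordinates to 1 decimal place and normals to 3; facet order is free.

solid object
 facet normal -0.240 0.583 0.776
  outer loop
   vertex 4.1 1.5 4.2
   vertex 4.6 4.1 2.4
   vertex 0.8 4.0 1.3
  endloop
 endfacet
 facet normal -0.045 0.997 0.064
  outer loop
   vertex 1.3 4.1 0.1
   vertex 0.8 4.0 1.3
   vertex 4.6 4.1 2.4
  endloop
 endfacet
 facet normal -0.914 -0.112 -0.390
  outer loop
   vertex 1.3 4.1 0.1
   vertex 1.1 0.5 1.6
   vertex 0.8 4.0 1.3
  endloop
 endfacet
 facet normal -0.787 -0.015 0.616
  outer loop
   vertex 1.4 1.2 2.0
   vertex 0.8 4.0 1.3
   vertex 1.1 0.5 1.6
  endloop
 endfacet
 facet normal -0.634 0.057 0.771
  outer loop
   vertex 1.4 1.2 2.0
   vertex 4.1 1.5 4.2
   vertex 0.8 4.0 1.3
  endloop
 endfacet
 facet normal -0.609 -0.180 0.772
  outer loop
   vertex 1.4 1.2 2.0
   vertex 1.1 0.5 1.6
   vertex 4.1 1.5 4.2
  endloop
 endfacet
 facet normal -0.655 -0.259 -0.710
  outer loop
   vertex 1.7 0.9 0.9
   vertex 1.1 0.5 1.6
   vertex 1.3 4.1 0.1
  endloop
 endfacet
 facet normal 0.754 -0.466 -0.463
  outer loop
   vertex 1.7 0.9 0.9
   vertex 4.6 4.1 2.4
   vertex 4.1 1.5 4.2
  endloop
 endfacet
 facet normal 0.425 -0.893 -0.146
  outer loop
   vertex 1.7 0.9 0.9
   vertex 4.1 1.5 4.2
   vertex 1.1 0.5 1.6
  endloop
 endfacet
 facet normal 0.567 -0.129 -0.814
  outer loop
   vertex 2.1 3.2 0.8
   vertex 1.3 4.1 0.1
   vertex 4.6 4.1 2.4
  endloop
 endfacet
 facet normal 0.568 -0.134 -0.812
  outer loop
   vertex 2.1 3.2 0.8
   vertex 4.6 4.1 2.4
   vertex 1.7 0.9 0.9
  endloop
 endfacet
 facet normal 0.563 -0.133 -0.815
  outer loop
   vertex 2.1 3.2 0.8
   vertex 1.7 0.9 0.9
   vertex 1.3 4.1 0.1
  endloop
 endfacet
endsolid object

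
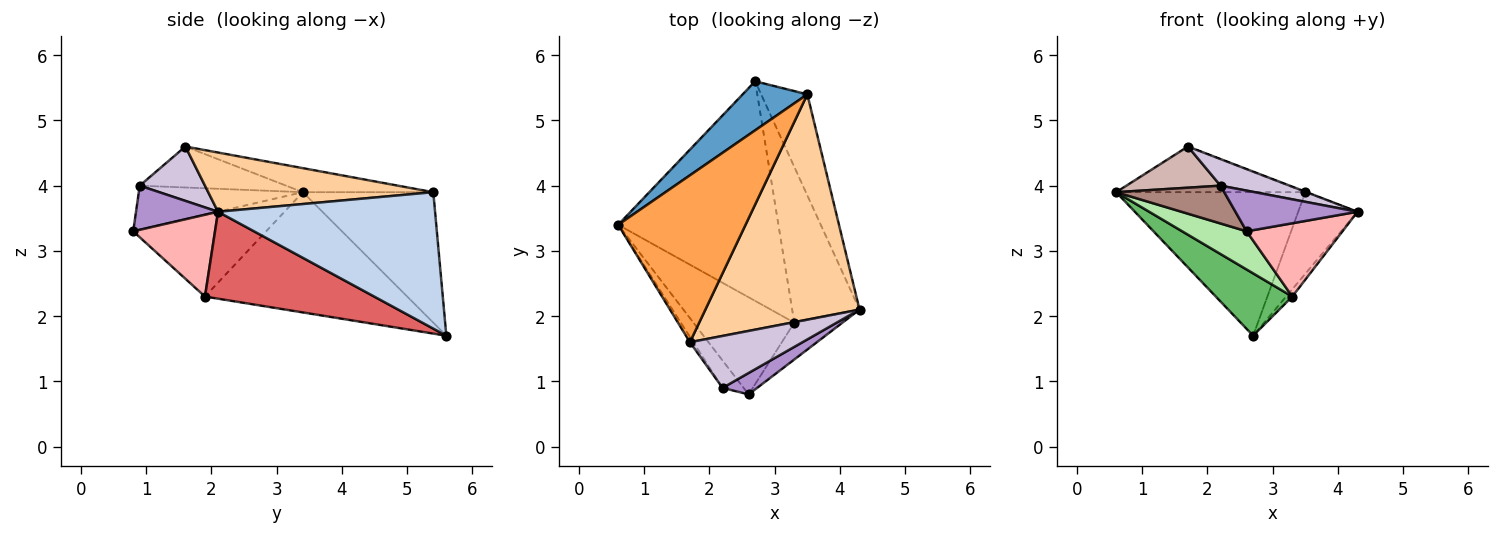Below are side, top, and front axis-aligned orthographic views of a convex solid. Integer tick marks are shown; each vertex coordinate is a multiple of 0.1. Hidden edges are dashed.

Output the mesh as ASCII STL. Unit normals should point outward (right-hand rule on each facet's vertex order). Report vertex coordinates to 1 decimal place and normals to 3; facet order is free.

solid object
 facet normal -0.547 0.792 0.271
  outer loop
   vertex 3.5 5.4 3.9
   vertex 2.7 5.6 1.7
   vertex 0.6 3.4 3.9
  endloop
 endfacet
 facet normal 0.917 0.251 -0.311
  outer loop
   vertex 3.5 5.4 3.9
   vertex 4.3 2.1 3.6
   vertex 2.7 5.6 1.7
  endloop
 endfacet
 facet normal -0.179 0.260 0.949
  outer loop
   vertex 1.7 1.6 4.6
   vertex 3.5 5.4 3.9
   vertex 0.6 3.4 3.9
  endloop
 endfacet
 facet normal 0.359 0.002 0.933
  outer loop
   vertex 1.7 1.6 4.6
   vertex 4.3 2.1 3.6
   vertex 3.5 5.4 3.9
  endloop
 endfacet
 facet normal -0.585 -0.221 -0.780
  outer loop
   vertex 3.3 1.9 2.3
   vertex 0.6 3.4 3.9
   vertex 2.7 5.6 1.7
  endloop
 endfacet
 facet normal -0.602 -0.292 -0.743
  outer loop
   vertex 3.3 1.9 2.3
   vertex 2.6 0.8 3.3
   vertex 0.6 3.4 3.9
  endloop
 endfacet
 facet normal 0.790 0.029 -0.612
  outer loop
   vertex 3.3 1.9 2.3
   vertex 2.7 5.6 1.7
   vertex 4.3 2.1 3.6
  endloop
 endfacet
 facet normal 0.606 -0.711 -0.357
  outer loop
   vertex 3.3 1.9 2.3
   vertex 4.3 2.1 3.6
   vertex 2.6 0.8 3.3
  endloop
 endfacet
 facet normal 0.511 -0.761 0.401
  outer loop
   vertex 2.2 0.9 4.0
   vertex 2.6 0.8 3.3
   vertex 4.3 2.1 3.6
  endloop
 endfacet
 facet normal 0.395 -0.419 0.818
  outer loop
   vertex 2.2 0.9 4.0
   vertex 4.3 2.1 3.6
   vertex 1.7 1.6 4.6
  endloop
 endfacet
 facet normal -0.776 -0.511 -0.370
  outer loop
   vertex 2.2 0.9 4.0
   vertex 0.6 3.4 3.9
   vertex 2.6 0.8 3.3
  endloop
 endfacet
 facet normal -0.839 -0.540 -0.069
  outer loop
   vertex 2.2 0.9 4.0
   vertex 1.7 1.6 4.6
   vertex 0.6 3.4 3.9
  endloop
 endfacet
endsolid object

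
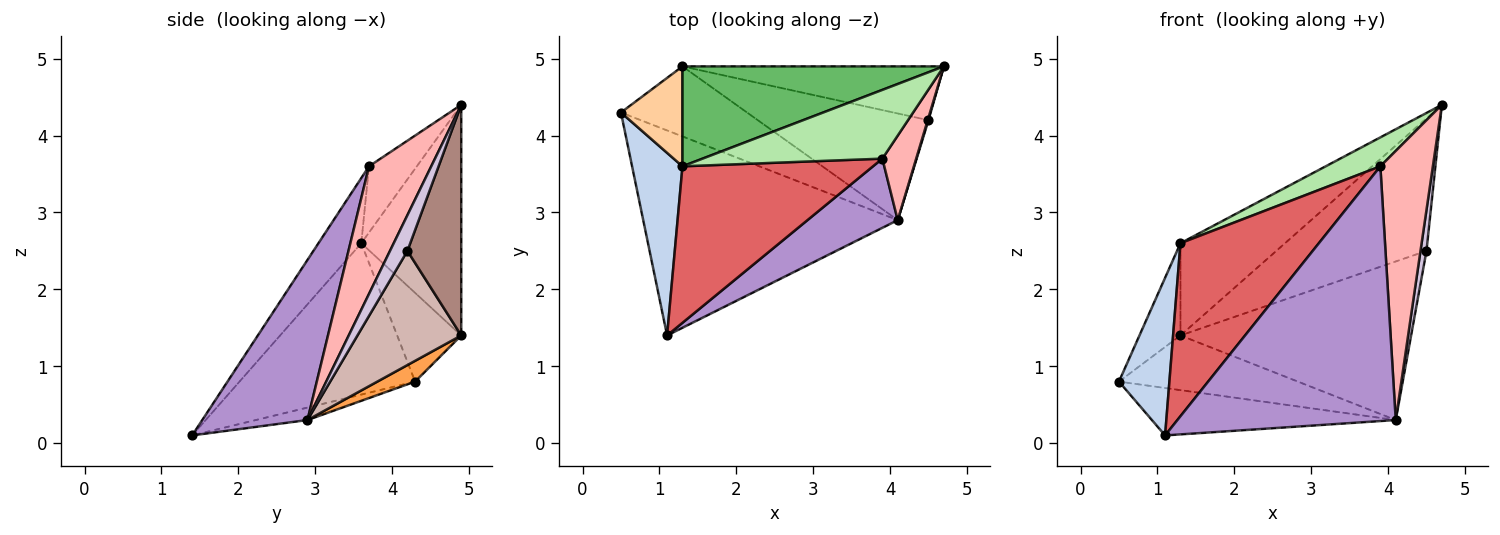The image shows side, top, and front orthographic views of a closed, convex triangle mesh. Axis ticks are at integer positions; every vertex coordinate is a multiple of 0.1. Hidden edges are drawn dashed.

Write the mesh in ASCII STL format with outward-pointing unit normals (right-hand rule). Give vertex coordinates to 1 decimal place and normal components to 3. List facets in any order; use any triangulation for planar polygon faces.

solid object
 facet normal -0.048 0.225 -0.973
  outer loop
   vertex 4.1 2.9 0.3
   vertex 1.1 1.4 0.1
   vertex 0.5 4.3 0.8
  endloop
 endfacet
 facet normal -0.915 -0.263 0.305
  outer loop
   vertex 1.3 3.6 2.6
   vertex 0.5 4.3 0.8
   vertex 1.1 1.4 0.1
  endloop
 endfacet
 facet normal 0.129 0.610 -0.782
  outer loop
   vertex 1.3 4.9 1.4
   vertex 4.1 2.9 0.3
   vertex 0.5 4.3 0.8
  endloop
 endfacet
 facet normal -0.727 0.465 0.504
  outer loop
   vertex 1.3 4.9 1.4
   vertex 0.5 4.3 0.8
   vertex 1.3 3.6 2.6
  endloop
 endfacet
 facet normal -0.544 0.569 0.617
  outer loop
   vertex 1.3 4.9 1.4
   vertex 1.3 3.6 2.6
   vertex 4.7 4.9 4.4
  endloop
 endfacet
 facet normal -0.322 -0.367 0.873
  outer loop
   vertex 3.9 3.7 3.6
   vertex 4.7 4.9 4.4
   vertex 1.3 3.6 2.6
  endloop
 endfacet
 facet normal -0.224 -0.723 0.654
  outer loop
   vertex 3.9 3.7 3.6
   vertex 1.3 3.6 2.6
   vertex 1.1 1.4 0.1
  endloop
 endfacet
 facet normal 0.749 -0.632 0.199
  outer loop
   vertex 3.9 3.7 3.6
   vertex 4.1 2.9 0.3
   vertex 4.7 4.9 4.4
  endloop
 endfacet
 facet normal 0.422 -0.875 0.238
  outer loop
   vertex 3.9 3.7 3.6
   vertex 1.1 1.4 0.1
   vertex 4.1 2.9 0.3
  endloop
 endfacet
 facet normal 0.945 -0.325 0.020
  outer loop
   vertex 4.5 4.2 2.5
   vertex 4.7 4.9 4.4
   vertex 4.1 2.9 0.3
  endloop
 endfacet
 facet normal 0.315 0.879 -0.357
  outer loop
   vertex 4.5 4.2 2.5
   vertex 1.3 4.9 1.4
   vertex 4.7 4.9 4.4
  endloop
 endfacet
 facet normal 0.350 0.777 -0.523
  outer loop
   vertex 4.5 4.2 2.5
   vertex 4.1 2.9 0.3
   vertex 1.3 4.9 1.4
  endloop
 endfacet
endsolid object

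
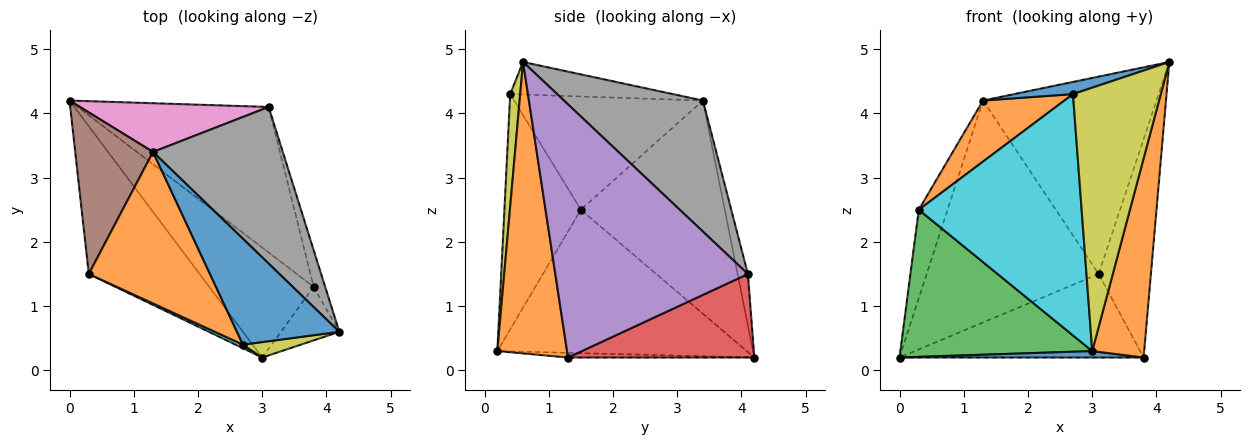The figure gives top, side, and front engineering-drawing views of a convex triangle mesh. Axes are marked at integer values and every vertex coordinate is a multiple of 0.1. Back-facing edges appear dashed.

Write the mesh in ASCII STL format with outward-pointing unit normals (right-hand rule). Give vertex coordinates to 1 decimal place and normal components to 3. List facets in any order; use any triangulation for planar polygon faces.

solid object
 facet normal -0.044 -0.058 -0.997
  outer loop
   vertex 3.8 1.3 0.2
   vertex 3.0 0.2 0.3
   vertex 0.0 4.2 0.2
  endloop
 endfacet
 facet normal 0.792 -0.590 -0.159
  outer loop
   vertex 3.8 1.3 0.2
   vertex 4.2 0.6 4.8
   vertex 3.0 0.2 0.3
  endloop
 endfacet
 facet normal -0.676 -0.520 -0.522
  outer loop
   vertex 0.3 1.5 2.5
   vertex 0.0 4.2 0.2
   vertex 3.0 0.2 0.3
  endloop
 endfacet
 facet normal 0.355 0.465 -0.811
  outer loop
   vertex 3.1 4.1 1.5
   vertex 3.8 1.3 0.2
   vertex 0.0 4.2 0.2
  endloop
 endfacet
 facet normal 0.964 0.262 -0.044
  outer loop
   vertex 3.1 4.1 1.5
   vertex 4.2 0.6 4.8
   vertex 3.8 1.3 0.2
  endloop
 endfacet
 facet normal -0.923 0.184 0.337
  outer loop
   vertex 1.3 3.4 4.2
   vertex 0.0 4.2 0.2
   vertex 0.3 1.5 2.5
  endloop
 endfacet
 facet normal -0.058 0.975 0.214
  outer loop
   vertex 1.3 3.4 4.2
   vertex 3.1 4.1 1.5
   vertex 0.0 4.2 0.2
  endloop
 endfacet
 facet normal 0.532 0.663 0.526
  outer loop
   vertex 1.3 3.4 4.2
   vertex 4.2 0.6 4.8
   vertex 3.1 4.1 1.5
  endloop
 endfacet
 facet normal 0.113 -0.992 0.058
  outer loop
   vertex 2.7 0.4 4.3
   vertex 3.0 0.2 0.3
   vertex 4.2 0.6 4.8
  endloop
 endfacet
 facet normal -0.425 -0.905 0.013
  outer loop
   vertex 2.7 0.4 4.3
   vertex 0.3 1.5 2.5
   vertex 3.0 0.2 0.3
  endloop
 endfacet
 facet normal -0.301 -0.109 0.947
  outer loop
   vertex 2.7 0.4 4.3
   vertex 4.2 0.6 4.8
   vertex 1.3 3.4 4.2
  endloop
 endfacet
 facet normal -0.655 -0.282 0.701
  outer loop
   vertex 2.7 0.4 4.3
   vertex 1.3 3.4 4.2
   vertex 0.3 1.5 2.5
  endloop
 endfacet
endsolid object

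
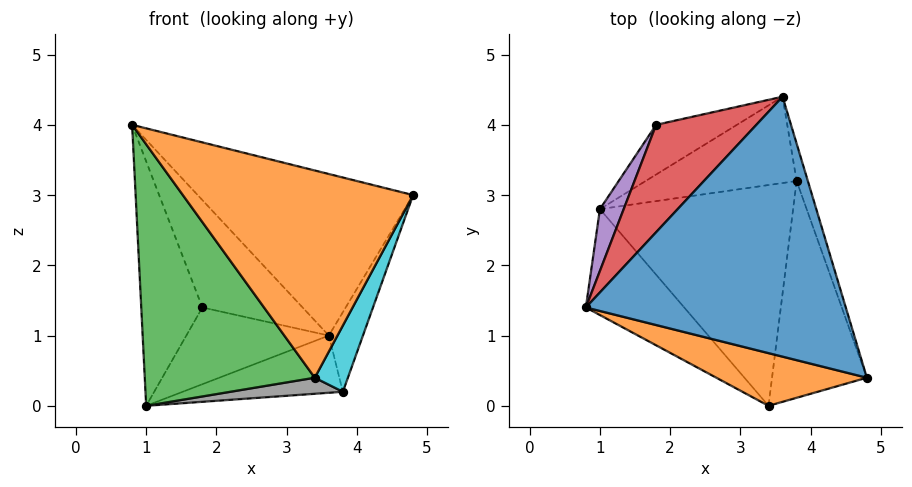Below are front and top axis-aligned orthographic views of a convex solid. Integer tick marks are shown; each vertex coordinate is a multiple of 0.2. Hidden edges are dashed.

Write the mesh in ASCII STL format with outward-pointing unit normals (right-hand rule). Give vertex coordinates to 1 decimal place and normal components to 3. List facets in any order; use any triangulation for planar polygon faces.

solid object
 facet normal 0.326 0.499 0.803
  outer loop
   vertex 3.6 4.4 1.0
   vertex 0.8 1.4 4.0
   vertex 4.8 0.4 3.0
  endloop
 endfacet
 facet normal -0.178 -0.954 0.242
  outer loop
   vertex 3.4 0.0 0.4
   vertex 4.8 0.4 3.0
   vertex 0.8 1.4 4.0
  endloop
 endfacet
 facet normal -0.714 -0.649 -0.263
  outer loop
   vertex 1.0 2.8 0.0
   vertex 3.4 0.0 0.4
   vertex 0.8 1.4 4.0
  endloop
 endfacet
 facet normal 0.000 0.707 0.707
  outer loop
   vertex 1.8 4.0 1.4
   vertex 0.8 1.4 4.0
   vertex 3.6 4.4 1.0
  endloop
 endfacet
 facet normal -0.883 0.455 0.115
  outer loop
   vertex 1.8 4.0 1.4
   vertex 1.0 2.8 0.0
   vertex 0.8 1.4 4.0
  endloop
 endfacet
 facet normal -0.294 0.802 -0.520
  outer loop
   vertex 1.8 4.0 1.4
   vertex 3.6 4.4 1.0
   vertex 1.0 2.8 0.0
  endloop
 endfacet
 facet normal -0.019 0.552 -0.833
  outer loop
   vertex 3.8 3.2 0.2
   vertex 1.0 2.8 0.0
   vertex 3.6 4.4 1.0
  endloop
 endfacet
 facet normal 0.081 -0.072 -0.994
  outer loop
   vertex 3.8 3.2 0.2
   vertex 3.4 0.0 0.4
   vertex 1.0 2.8 0.0
  endloop
 endfacet
 facet normal 0.966 0.235 -0.110
  outer loop
   vertex 3.8 3.2 0.2
   vertex 3.6 4.4 1.0
   vertex 4.8 0.4 3.0
  endloop
 endfacet
 facet normal 0.881 -0.138 -0.453
  outer loop
   vertex 3.8 3.2 0.2
   vertex 4.8 0.4 3.0
   vertex 3.4 0.0 0.4
  endloop
 endfacet
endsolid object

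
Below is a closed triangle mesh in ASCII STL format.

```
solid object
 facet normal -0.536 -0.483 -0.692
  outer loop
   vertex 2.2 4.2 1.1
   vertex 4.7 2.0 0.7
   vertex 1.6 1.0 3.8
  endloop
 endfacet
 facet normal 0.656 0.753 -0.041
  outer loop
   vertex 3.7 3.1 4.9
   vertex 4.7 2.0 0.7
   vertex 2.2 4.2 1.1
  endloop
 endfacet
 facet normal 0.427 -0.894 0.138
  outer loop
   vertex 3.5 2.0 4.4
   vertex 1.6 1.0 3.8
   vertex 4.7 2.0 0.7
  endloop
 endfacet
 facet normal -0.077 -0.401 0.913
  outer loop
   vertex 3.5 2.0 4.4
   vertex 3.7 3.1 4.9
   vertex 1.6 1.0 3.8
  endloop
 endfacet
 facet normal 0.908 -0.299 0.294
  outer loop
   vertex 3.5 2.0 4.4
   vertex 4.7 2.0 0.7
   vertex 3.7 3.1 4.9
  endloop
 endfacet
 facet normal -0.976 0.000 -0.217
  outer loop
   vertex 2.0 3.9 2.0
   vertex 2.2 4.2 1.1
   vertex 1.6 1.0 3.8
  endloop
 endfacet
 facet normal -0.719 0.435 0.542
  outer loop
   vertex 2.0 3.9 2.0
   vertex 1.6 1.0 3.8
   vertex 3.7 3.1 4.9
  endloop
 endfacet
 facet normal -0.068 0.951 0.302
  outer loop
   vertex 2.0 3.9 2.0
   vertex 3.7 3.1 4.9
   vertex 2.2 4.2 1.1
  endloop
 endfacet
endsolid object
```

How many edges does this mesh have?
12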